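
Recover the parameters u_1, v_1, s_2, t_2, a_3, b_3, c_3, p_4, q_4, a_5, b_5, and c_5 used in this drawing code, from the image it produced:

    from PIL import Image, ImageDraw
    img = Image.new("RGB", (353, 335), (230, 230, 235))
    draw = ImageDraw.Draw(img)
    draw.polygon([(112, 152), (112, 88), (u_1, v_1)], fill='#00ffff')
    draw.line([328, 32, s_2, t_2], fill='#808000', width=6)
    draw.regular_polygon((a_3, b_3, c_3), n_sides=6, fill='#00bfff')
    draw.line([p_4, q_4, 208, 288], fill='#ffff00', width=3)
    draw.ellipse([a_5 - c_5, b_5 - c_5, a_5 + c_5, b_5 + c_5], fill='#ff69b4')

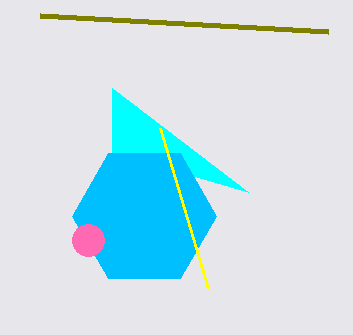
u_1 = 248, v_1 = 192, s_2 = 40, t_2 = 16, a_3 = 144, b_3 = 216, c_3 = 72, p_4 = 160, q_4 = 128, a_5 = 88, b_5 = 240, c_5 = 16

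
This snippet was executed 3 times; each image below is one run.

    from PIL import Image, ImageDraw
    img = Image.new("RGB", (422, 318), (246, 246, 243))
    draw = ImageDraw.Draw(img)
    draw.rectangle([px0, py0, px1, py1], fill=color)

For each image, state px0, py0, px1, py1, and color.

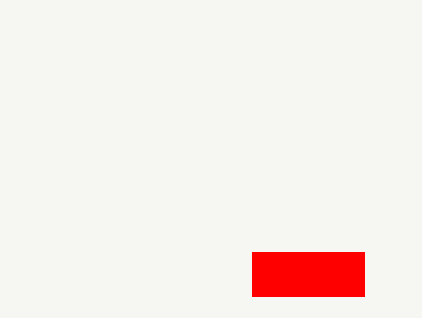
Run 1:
px0 = 252; py0 = 252; px1 = 364; py1 = 296; color = 'red'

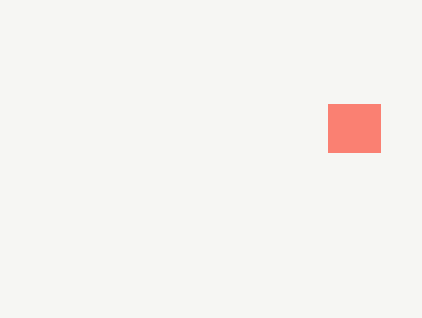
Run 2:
px0 = 328; py0 = 104; px1 = 380; py1 = 152; color = 'salmon'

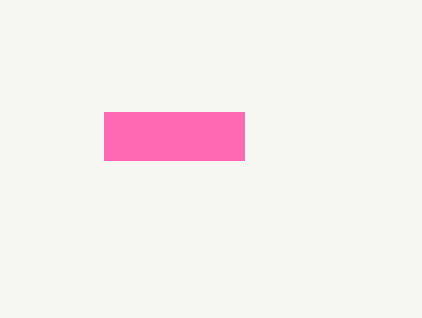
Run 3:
px0 = 104, py0 = 112, px1 = 244, py1 = 160, color = 'hotpink'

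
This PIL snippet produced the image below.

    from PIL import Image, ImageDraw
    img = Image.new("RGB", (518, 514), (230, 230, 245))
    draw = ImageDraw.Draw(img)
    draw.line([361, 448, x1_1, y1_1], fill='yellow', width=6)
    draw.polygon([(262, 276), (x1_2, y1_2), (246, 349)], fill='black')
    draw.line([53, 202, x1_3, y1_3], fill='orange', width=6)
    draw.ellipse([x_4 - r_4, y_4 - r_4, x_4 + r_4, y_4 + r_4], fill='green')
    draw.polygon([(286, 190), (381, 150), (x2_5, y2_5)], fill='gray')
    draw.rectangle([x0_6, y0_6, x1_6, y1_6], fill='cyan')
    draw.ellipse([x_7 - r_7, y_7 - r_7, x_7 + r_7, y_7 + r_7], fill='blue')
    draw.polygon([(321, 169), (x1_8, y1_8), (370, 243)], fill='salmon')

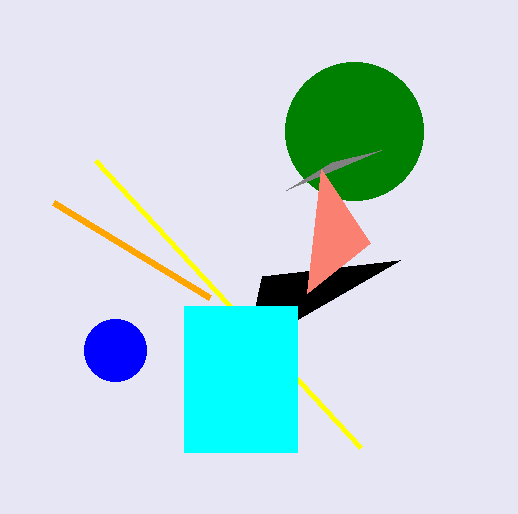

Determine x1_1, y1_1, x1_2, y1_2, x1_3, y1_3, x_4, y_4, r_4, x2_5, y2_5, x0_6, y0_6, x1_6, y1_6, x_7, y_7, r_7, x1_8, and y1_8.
x1_1 = 96
y1_1 = 161
x1_2 = 400
y1_2 = 260
x1_3 = 209
y1_3 = 297
x_4 = 354
y_4 = 131
r_4 = 69
x2_5 = 332
y2_5 = 162
x0_6 = 184
y0_6 = 306
x1_6 = 297
y1_6 = 452
x_7 = 115
y_7 = 350
r_7 = 31
x1_8 = 307
y1_8 = 293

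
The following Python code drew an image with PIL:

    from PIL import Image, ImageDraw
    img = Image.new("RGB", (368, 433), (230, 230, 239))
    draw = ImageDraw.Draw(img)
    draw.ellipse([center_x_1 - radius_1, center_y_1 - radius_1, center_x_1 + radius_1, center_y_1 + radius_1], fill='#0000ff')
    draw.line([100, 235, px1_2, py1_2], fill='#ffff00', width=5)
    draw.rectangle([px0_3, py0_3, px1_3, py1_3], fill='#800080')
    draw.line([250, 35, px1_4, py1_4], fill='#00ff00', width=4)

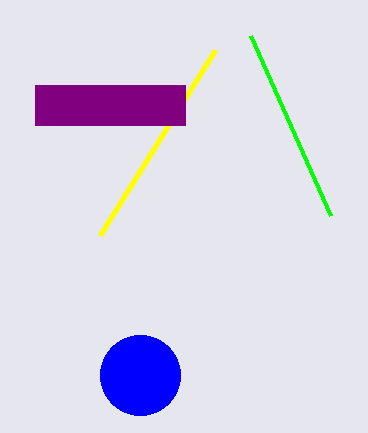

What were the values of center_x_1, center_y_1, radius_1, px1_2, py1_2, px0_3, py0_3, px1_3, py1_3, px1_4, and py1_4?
center_x_1 = 140
center_y_1 = 375
radius_1 = 40
px1_2 = 215
py1_2 = 50
px0_3 = 35
py0_3 = 85
px1_3 = 185
py1_3 = 125
px1_4 = 330
py1_4 = 215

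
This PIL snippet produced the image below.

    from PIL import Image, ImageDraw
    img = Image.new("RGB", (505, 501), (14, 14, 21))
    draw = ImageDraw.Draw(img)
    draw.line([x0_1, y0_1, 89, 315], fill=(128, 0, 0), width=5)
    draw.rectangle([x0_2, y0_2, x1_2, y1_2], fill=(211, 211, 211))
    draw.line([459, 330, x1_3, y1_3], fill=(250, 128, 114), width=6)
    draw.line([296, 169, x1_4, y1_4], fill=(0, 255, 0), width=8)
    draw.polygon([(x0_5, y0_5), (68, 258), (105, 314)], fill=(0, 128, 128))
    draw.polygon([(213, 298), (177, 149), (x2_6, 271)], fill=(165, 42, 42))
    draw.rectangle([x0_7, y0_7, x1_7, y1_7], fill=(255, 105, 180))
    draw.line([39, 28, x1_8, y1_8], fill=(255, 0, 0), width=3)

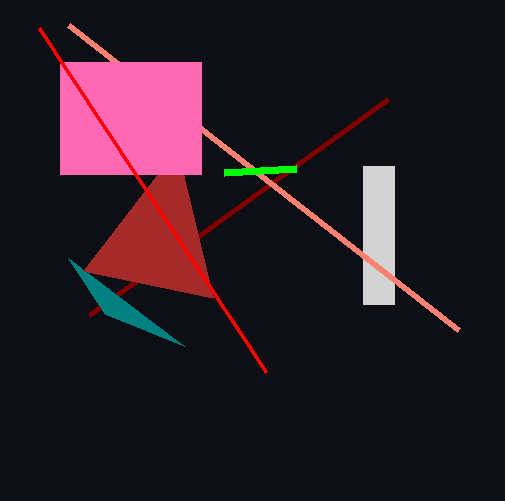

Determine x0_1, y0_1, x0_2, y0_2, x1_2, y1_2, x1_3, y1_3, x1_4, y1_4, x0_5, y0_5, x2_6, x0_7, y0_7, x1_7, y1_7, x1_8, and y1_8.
x0_1 = 388, y0_1 = 99, x0_2 = 363, y0_2 = 166, x1_2 = 394, y1_2 = 304, x1_3 = 69, y1_3 = 25, x1_4 = 224, y1_4 = 173, x0_5 = 184, y0_5 = 346, x2_6 = 83, x0_7 = 60, y0_7 = 62, x1_7 = 201, y1_7 = 174, x1_8 = 266, y1_8 = 372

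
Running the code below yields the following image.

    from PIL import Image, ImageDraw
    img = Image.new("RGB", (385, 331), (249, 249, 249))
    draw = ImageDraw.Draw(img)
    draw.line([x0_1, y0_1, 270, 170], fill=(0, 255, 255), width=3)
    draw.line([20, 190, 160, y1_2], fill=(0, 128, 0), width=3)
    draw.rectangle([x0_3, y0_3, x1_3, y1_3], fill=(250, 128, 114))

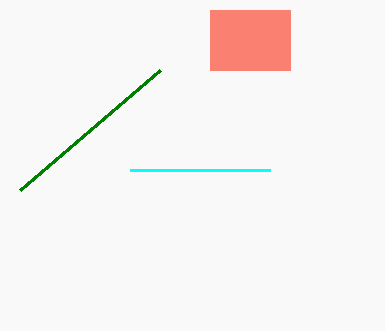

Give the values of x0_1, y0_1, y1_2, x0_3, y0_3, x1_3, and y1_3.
x0_1 = 130, y0_1 = 170, y1_2 = 70, x0_3 = 210, y0_3 = 10, x1_3 = 290, y1_3 = 70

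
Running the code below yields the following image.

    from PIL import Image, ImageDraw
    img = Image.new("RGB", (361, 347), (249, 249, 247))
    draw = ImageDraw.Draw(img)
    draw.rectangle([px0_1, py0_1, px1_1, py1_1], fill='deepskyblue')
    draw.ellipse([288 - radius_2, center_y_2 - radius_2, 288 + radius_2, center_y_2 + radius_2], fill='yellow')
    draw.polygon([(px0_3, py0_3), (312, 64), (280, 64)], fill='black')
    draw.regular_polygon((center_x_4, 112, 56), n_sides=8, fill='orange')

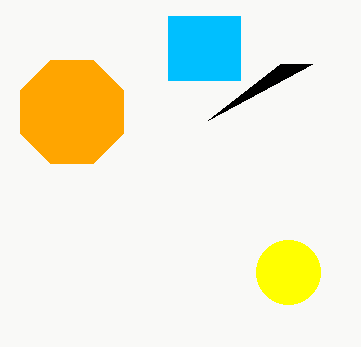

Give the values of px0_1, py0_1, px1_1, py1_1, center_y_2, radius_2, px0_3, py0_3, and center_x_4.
px0_1 = 168
py0_1 = 16
px1_1 = 240
py1_1 = 80
center_y_2 = 272
radius_2 = 32
px0_3 = 208
py0_3 = 120
center_x_4 = 72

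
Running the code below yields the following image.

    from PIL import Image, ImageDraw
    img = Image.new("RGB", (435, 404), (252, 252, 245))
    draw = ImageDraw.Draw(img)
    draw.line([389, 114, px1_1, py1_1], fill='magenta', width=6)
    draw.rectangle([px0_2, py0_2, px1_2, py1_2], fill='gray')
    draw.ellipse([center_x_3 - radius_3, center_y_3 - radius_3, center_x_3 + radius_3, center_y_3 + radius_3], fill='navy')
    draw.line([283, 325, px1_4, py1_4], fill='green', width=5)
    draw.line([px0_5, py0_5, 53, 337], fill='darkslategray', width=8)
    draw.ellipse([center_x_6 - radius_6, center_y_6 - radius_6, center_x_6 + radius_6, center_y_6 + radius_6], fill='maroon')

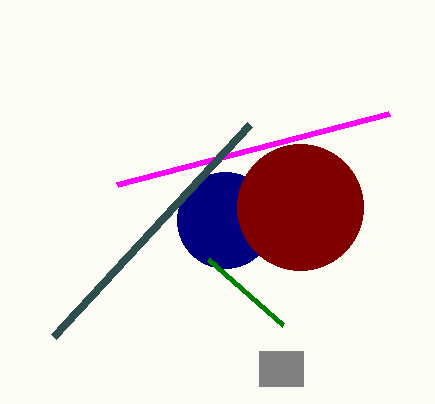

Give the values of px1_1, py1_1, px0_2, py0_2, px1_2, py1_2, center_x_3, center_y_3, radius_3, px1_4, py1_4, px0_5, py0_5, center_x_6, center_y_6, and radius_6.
px1_1 = 117; py1_1 = 185; px0_2 = 259; py0_2 = 351; px1_2 = 303; py1_2 = 386; center_x_3 = 225; center_y_3 = 220; radius_3 = 48; px1_4 = 208; py1_4 = 259; px0_5 = 249; py0_5 = 125; center_x_6 = 300; center_y_6 = 207; radius_6 = 63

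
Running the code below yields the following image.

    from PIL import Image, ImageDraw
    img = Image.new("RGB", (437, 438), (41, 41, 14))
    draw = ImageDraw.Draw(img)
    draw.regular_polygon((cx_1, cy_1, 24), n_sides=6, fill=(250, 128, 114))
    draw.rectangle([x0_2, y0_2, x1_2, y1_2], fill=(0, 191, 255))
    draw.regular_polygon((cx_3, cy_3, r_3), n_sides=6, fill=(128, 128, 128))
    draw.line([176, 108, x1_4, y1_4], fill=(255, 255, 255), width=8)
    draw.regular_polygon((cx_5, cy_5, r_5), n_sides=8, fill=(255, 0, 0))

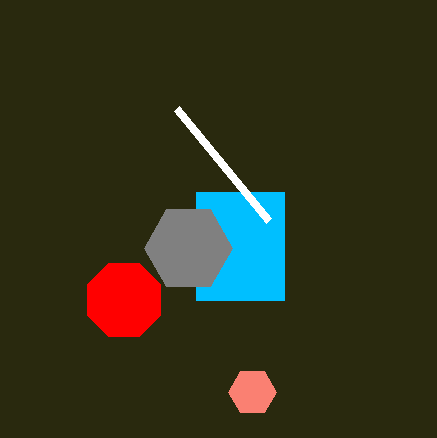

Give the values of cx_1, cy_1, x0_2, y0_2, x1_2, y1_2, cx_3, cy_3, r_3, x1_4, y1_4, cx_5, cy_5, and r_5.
cx_1 = 252; cy_1 = 392; x0_2 = 196; y0_2 = 192; x1_2 = 284; y1_2 = 300; cx_3 = 188; cy_3 = 248; r_3 = 44; x1_4 = 268; y1_4 = 220; cx_5 = 124; cy_5 = 300; r_5 = 40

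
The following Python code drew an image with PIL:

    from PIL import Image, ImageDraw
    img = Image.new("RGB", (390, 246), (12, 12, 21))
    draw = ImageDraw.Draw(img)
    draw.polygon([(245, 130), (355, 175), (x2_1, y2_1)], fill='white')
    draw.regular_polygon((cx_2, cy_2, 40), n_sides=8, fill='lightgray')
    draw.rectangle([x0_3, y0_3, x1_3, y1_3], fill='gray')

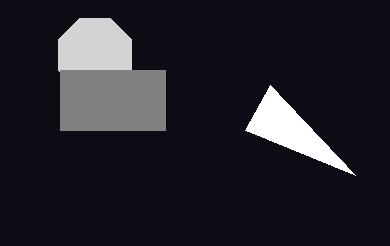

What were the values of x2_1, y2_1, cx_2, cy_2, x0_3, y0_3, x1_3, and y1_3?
x2_1 = 270, y2_1 = 85, cx_2 = 95, cy_2 = 55, x0_3 = 60, y0_3 = 70, x1_3 = 165, y1_3 = 130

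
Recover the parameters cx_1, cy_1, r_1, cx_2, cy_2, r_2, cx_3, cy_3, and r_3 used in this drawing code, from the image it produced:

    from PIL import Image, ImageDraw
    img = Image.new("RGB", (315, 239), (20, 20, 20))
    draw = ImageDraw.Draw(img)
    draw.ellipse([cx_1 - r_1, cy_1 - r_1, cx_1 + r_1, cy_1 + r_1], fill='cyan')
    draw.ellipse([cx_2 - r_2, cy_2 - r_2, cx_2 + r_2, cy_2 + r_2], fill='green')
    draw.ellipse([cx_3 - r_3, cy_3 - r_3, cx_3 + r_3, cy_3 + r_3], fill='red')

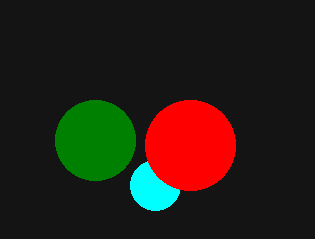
cx_1 = 155
cy_1 = 185
r_1 = 25
cx_2 = 95
cy_2 = 140
r_2 = 40
cx_3 = 190
cy_3 = 145
r_3 = 45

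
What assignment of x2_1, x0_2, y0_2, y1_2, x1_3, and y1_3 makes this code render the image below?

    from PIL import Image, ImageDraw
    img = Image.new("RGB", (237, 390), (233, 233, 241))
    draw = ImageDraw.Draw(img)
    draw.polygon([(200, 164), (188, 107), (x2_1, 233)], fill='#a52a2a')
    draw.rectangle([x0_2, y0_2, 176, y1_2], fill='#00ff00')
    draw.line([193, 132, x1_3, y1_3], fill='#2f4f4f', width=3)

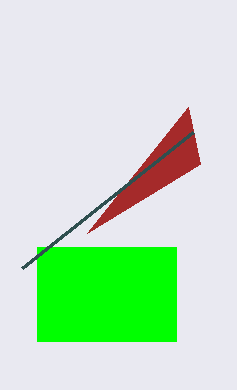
x2_1 = 87, x0_2 = 37, y0_2 = 247, y1_2 = 341, x1_3 = 22, y1_3 = 268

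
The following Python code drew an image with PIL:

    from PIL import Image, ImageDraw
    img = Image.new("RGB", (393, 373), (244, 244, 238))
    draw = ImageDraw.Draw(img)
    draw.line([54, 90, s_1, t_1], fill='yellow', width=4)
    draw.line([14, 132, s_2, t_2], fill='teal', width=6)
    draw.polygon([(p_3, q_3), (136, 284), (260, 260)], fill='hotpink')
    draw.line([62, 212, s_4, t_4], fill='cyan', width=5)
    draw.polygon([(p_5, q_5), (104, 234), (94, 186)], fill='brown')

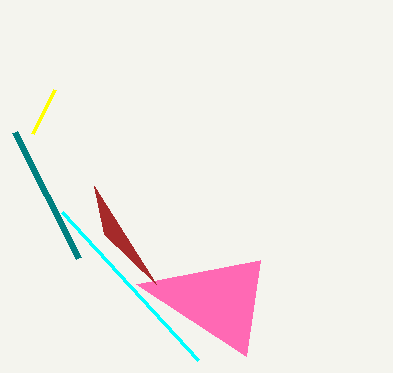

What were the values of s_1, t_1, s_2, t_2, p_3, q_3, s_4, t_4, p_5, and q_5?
s_1 = 32
t_1 = 134
s_2 = 78
t_2 = 258
p_3 = 246
q_3 = 356
s_4 = 198
t_4 = 360
p_5 = 156
q_5 = 284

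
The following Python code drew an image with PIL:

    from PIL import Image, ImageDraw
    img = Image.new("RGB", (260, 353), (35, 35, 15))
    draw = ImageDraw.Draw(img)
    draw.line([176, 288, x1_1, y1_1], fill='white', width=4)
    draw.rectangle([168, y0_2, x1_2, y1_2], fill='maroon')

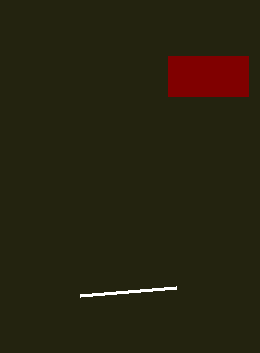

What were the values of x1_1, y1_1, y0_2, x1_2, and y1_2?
x1_1 = 80
y1_1 = 296
y0_2 = 56
x1_2 = 248
y1_2 = 96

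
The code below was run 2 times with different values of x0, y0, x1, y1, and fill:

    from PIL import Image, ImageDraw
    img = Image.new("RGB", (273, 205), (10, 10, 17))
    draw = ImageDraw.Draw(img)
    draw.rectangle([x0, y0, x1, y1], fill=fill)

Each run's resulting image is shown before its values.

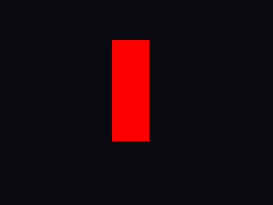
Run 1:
x0 = 112; y0 = 40; x1 = 148; y1 = 140; fill = 'red'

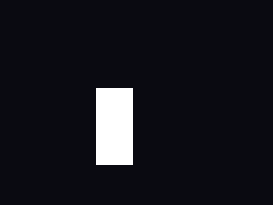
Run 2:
x0 = 96
y0 = 88
x1 = 132
y1 = 164
fill = 'white'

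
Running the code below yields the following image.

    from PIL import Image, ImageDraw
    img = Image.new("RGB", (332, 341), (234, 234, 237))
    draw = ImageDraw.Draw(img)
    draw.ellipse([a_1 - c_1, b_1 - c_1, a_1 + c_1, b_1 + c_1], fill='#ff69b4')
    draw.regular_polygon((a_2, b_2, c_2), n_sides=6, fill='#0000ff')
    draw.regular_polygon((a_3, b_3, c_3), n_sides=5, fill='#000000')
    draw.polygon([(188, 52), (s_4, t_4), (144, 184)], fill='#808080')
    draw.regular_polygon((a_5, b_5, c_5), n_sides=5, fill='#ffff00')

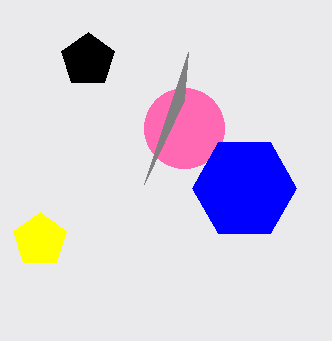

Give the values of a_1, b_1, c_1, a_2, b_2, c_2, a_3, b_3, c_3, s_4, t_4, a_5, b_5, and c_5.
a_1 = 184
b_1 = 128
c_1 = 40
a_2 = 244
b_2 = 188
c_2 = 52
a_3 = 88
b_3 = 60
c_3 = 28
s_4 = 184
t_4 = 100
a_5 = 40
b_5 = 240
c_5 = 28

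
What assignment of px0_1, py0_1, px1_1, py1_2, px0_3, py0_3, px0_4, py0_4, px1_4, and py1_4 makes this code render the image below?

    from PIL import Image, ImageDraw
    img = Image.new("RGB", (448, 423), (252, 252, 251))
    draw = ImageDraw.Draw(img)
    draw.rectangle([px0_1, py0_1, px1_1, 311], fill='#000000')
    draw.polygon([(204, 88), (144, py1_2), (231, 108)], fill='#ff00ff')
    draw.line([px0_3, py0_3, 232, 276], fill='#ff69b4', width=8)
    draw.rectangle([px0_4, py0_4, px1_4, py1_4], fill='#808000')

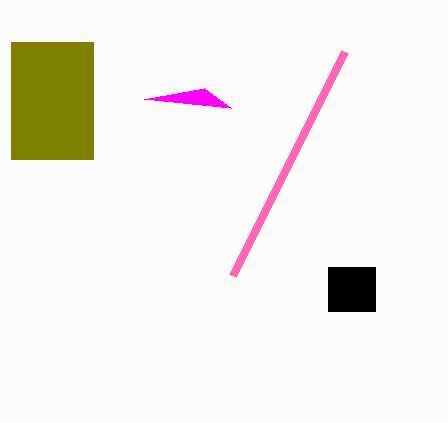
px0_1 = 328; py0_1 = 267; px1_1 = 375; py1_2 = 99; px0_3 = 344; py0_3 = 52; px0_4 = 11; py0_4 = 42; px1_4 = 93; py1_4 = 159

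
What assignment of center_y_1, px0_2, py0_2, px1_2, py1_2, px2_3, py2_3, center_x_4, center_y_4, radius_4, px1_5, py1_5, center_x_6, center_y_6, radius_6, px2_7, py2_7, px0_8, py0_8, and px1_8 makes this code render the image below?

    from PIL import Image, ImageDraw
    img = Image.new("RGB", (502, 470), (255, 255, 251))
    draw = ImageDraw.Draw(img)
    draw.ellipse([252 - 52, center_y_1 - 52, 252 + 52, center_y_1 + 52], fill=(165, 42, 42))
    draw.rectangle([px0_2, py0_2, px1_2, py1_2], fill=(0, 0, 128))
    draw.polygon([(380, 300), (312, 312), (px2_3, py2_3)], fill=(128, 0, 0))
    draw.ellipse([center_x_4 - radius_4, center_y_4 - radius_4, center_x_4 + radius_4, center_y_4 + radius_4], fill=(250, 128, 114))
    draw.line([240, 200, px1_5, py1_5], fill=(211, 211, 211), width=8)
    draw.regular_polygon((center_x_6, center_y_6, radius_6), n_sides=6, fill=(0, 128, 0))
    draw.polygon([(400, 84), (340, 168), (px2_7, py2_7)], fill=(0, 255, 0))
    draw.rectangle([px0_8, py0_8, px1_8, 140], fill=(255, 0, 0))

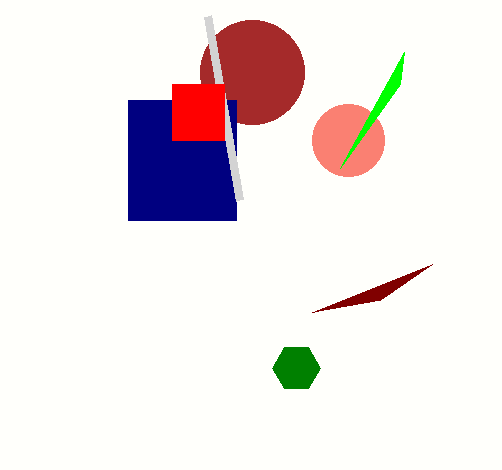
center_y_1 = 72, px0_2 = 128, py0_2 = 100, px1_2 = 236, py1_2 = 220, px2_3 = 432, py2_3 = 264, center_x_4 = 348, center_y_4 = 140, radius_4 = 36, px1_5 = 208, py1_5 = 16, center_x_6 = 296, center_y_6 = 368, radius_6 = 24, px2_7 = 404, py2_7 = 52, px0_8 = 172, py0_8 = 84, px1_8 = 224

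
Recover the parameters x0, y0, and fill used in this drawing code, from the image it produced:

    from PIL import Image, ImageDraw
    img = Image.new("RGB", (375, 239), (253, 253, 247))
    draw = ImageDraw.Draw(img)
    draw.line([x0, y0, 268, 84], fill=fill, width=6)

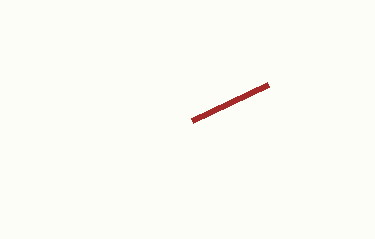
x0 = 192
y0 = 120
fill = 'brown'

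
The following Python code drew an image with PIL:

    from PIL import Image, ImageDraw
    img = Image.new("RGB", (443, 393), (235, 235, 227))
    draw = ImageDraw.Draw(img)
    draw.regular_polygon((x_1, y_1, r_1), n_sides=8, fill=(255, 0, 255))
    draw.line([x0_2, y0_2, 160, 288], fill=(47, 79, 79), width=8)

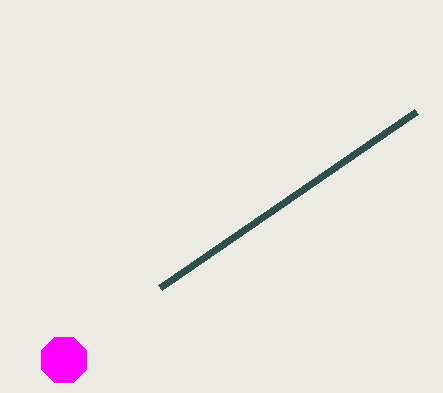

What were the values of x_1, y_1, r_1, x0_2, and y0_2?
x_1 = 64
y_1 = 360
r_1 = 24
x0_2 = 416
y0_2 = 112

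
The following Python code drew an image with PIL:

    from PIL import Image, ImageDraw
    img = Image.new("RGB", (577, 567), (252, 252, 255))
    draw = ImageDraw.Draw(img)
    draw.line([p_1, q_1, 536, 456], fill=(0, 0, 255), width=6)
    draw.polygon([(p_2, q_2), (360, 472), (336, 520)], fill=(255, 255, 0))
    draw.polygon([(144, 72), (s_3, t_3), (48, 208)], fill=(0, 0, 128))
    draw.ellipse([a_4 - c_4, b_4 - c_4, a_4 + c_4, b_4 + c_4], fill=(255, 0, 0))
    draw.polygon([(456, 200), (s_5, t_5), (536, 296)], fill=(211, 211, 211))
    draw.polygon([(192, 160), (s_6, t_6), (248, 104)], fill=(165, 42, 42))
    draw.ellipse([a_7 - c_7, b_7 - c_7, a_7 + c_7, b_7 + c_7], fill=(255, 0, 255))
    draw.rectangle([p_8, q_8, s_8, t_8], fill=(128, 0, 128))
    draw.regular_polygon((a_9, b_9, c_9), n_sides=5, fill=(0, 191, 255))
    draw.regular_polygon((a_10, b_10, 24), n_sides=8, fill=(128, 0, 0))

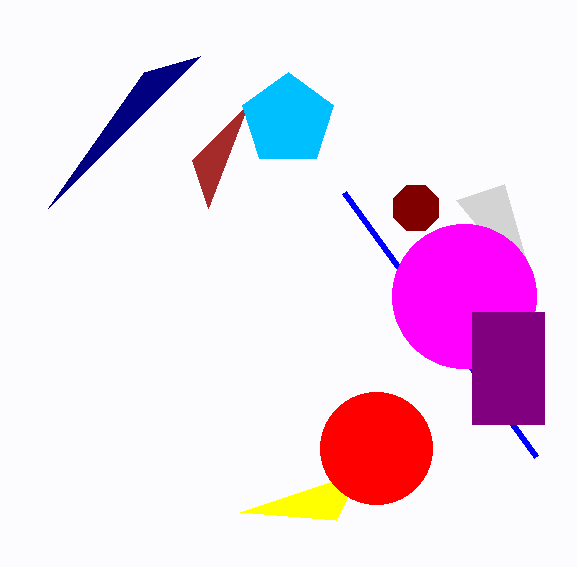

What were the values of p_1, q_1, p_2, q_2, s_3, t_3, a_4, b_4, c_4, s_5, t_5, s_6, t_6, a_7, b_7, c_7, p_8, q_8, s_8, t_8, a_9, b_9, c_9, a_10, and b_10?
p_1 = 344, q_1 = 192, p_2 = 240, q_2 = 512, s_3 = 200, t_3 = 56, a_4 = 376, b_4 = 448, c_4 = 56, s_5 = 504, t_5 = 184, s_6 = 208, t_6 = 208, a_7 = 464, b_7 = 296, c_7 = 72, p_8 = 472, q_8 = 312, s_8 = 544, t_8 = 424, a_9 = 288, b_9 = 120, c_9 = 48, a_10 = 416, b_10 = 208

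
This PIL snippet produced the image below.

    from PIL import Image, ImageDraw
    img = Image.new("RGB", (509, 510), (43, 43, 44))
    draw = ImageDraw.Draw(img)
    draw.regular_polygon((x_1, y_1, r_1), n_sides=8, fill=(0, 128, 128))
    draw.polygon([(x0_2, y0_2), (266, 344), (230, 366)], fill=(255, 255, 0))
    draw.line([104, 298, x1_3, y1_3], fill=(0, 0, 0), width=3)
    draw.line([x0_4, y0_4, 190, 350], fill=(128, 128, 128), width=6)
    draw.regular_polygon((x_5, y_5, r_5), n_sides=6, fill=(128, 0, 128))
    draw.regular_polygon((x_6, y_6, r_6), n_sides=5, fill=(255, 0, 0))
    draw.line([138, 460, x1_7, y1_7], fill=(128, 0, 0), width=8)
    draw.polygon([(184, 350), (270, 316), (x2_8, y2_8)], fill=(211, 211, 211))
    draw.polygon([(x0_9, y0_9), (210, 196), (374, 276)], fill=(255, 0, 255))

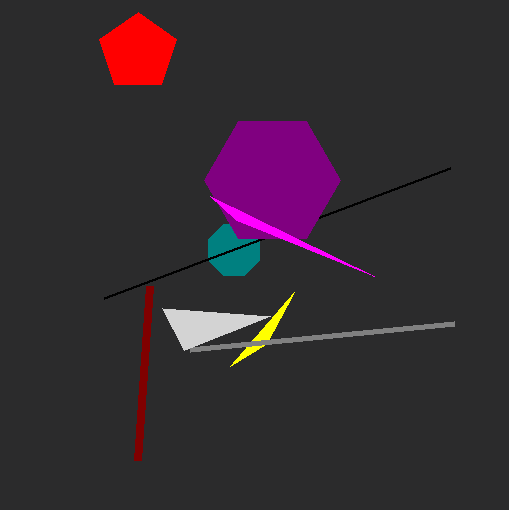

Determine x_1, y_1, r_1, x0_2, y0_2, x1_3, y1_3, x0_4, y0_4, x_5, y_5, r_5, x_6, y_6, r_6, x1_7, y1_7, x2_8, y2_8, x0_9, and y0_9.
x_1 = 234; y_1 = 250; r_1 = 28; x0_2 = 294; y0_2 = 292; x1_3 = 450; y1_3 = 168; x0_4 = 454; y0_4 = 324; x_5 = 272; y_5 = 180; r_5 = 68; x_6 = 138; y_6 = 52; r_6 = 40; x1_7 = 150; y1_7 = 286; x2_8 = 162; y2_8 = 308; x0_9 = 236; y0_9 = 220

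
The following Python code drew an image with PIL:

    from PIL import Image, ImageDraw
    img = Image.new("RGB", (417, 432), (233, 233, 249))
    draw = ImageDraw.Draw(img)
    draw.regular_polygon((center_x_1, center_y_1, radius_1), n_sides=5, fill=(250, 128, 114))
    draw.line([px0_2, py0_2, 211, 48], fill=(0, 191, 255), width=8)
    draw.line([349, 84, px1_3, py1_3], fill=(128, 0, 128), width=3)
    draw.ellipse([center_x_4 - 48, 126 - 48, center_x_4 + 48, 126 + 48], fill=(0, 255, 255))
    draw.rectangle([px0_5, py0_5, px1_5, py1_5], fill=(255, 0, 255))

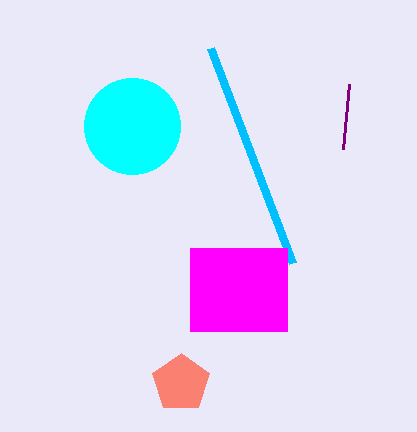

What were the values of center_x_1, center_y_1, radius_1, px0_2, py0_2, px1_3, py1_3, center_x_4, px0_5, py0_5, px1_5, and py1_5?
center_x_1 = 181
center_y_1 = 383
radius_1 = 30
px0_2 = 293
py0_2 = 263
px1_3 = 343
py1_3 = 149
center_x_4 = 132
px0_5 = 190
py0_5 = 248
px1_5 = 287
py1_5 = 331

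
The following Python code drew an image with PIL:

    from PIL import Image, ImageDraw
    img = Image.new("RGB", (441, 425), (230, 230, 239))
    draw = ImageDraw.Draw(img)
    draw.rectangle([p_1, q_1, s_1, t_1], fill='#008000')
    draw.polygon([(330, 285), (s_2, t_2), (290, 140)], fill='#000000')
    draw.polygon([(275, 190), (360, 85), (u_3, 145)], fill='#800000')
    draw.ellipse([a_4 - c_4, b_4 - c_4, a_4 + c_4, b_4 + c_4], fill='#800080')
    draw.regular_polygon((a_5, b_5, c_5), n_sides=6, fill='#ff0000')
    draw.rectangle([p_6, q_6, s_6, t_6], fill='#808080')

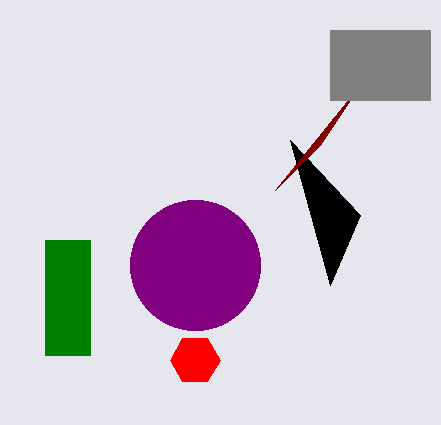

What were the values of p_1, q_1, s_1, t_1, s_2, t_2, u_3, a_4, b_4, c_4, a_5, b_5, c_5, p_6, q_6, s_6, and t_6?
p_1 = 45, q_1 = 240, s_1 = 90, t_1 = 355, s_2 = 360, t_2 = 215, u_3 = 320, a_4 = 195, b_4 = 265, c_4 = 65, a_5 = 195, b_5 = 360, c_5 = 25, p_6 = 330, q_6 = 30, s_6 = 430, t_6 = 100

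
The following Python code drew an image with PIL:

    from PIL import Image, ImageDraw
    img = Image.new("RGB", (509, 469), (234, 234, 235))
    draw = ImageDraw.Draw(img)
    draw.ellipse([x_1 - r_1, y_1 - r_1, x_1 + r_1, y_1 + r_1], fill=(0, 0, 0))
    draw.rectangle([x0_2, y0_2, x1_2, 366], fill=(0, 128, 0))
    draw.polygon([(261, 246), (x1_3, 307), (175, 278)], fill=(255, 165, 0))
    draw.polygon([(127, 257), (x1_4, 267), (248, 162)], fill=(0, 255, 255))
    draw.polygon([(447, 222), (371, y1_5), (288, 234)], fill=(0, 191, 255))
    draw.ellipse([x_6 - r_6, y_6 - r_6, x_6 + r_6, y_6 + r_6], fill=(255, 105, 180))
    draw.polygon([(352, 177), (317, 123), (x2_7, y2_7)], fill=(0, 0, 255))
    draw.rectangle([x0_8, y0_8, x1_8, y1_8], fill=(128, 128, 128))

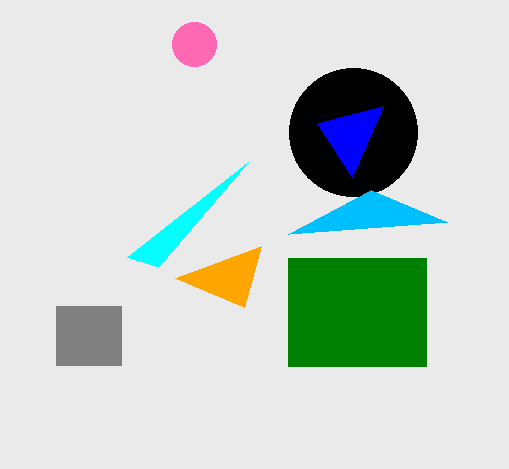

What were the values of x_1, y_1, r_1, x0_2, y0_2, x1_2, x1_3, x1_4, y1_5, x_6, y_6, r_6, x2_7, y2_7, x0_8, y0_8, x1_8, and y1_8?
x_1 = 353; y_1 = 132; r_1 = 64; x0_2 = 288; y0_2 = 258; x1_2 = 426; x1_3 = 244; x1_4 = 158; y1_5 = 190; x_6 = 194; y_6 = 44; r_6 = 22; x2_7 = 383; y2_7 = 106; x0_8 = 56; y0_8 = 306; x1_8 = 121; y1_8 = 365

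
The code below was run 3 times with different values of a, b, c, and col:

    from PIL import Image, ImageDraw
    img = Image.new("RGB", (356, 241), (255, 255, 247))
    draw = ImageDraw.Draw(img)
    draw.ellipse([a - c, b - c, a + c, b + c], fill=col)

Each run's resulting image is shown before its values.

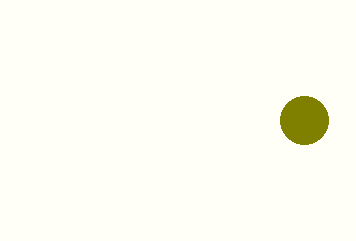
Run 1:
a = 304
b = 120
c = 24
col = 'olive'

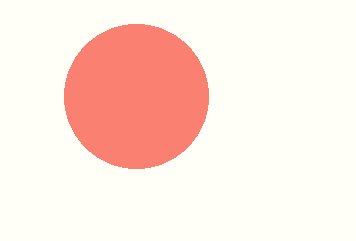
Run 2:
a = 136; b = 96; c = 72; col = 'salmon'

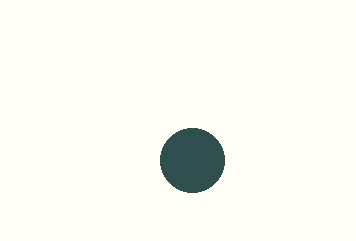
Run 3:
a = 192; b = 160; c = 32; col = 'darkslategray'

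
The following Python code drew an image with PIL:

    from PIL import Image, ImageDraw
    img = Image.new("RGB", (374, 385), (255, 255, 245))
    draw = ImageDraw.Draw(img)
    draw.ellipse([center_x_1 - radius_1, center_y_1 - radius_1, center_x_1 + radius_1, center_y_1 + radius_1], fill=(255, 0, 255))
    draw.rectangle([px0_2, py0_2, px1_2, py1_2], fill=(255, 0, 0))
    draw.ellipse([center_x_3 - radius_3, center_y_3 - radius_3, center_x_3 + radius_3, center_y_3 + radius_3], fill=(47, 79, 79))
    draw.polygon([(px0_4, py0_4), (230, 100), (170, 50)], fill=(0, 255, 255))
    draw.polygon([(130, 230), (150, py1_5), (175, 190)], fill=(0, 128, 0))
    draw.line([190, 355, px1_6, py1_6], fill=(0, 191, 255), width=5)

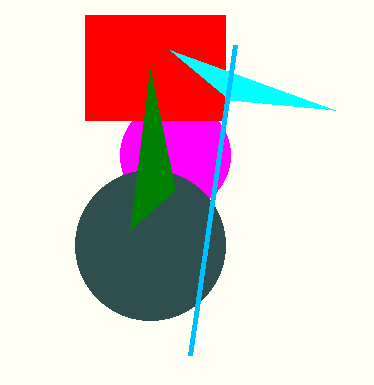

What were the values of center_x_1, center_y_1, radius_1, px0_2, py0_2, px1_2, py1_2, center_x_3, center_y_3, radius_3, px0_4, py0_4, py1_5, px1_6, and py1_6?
center_x_1 = 175, center_y_1 = 155, radius_1 = 55, px0_2 = 85, py0_2 = 15, px1_2 = 225, py1_2 = 120, center_x_3 = 150, center_y_3 = 245, radius_3 = 75, px0_4 = 335, py0_4 = 110, py1_5 = 70, px1_6 = 235, py1_6 = 45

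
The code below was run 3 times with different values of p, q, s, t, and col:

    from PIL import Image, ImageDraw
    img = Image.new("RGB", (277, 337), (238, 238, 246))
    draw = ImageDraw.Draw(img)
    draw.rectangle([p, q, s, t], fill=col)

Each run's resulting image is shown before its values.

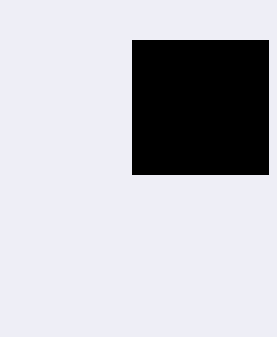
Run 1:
p = 132
q = 40
s = 268
t = 174
col = 'black'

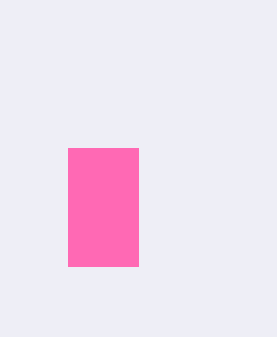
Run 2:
p = 68, q = 148, s = 138, t = 266, col = 'hotpink'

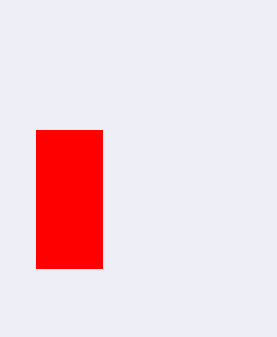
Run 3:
p = 36, q = 130, s = 102, t = 268, col = 'red'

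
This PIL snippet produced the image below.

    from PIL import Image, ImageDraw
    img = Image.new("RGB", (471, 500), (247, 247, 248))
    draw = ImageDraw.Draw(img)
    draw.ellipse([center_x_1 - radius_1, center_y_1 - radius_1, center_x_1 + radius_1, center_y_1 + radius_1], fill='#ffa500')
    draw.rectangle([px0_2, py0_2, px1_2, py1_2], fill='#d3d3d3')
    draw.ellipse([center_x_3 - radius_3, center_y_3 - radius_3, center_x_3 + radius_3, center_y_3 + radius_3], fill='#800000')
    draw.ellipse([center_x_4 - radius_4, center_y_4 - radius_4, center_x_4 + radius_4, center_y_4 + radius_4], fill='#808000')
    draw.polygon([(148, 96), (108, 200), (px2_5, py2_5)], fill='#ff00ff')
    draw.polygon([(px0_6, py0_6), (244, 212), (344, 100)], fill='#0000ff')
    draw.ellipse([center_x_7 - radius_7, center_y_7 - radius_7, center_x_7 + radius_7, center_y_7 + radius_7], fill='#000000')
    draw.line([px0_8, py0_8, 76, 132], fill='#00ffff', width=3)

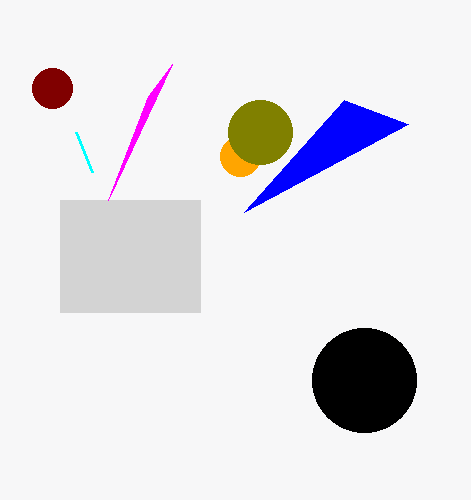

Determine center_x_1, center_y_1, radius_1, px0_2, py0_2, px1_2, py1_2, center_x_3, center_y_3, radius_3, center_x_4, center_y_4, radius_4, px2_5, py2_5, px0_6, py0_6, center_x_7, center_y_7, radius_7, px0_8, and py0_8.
center_x_1 = 240
center_y_1 = 156
radius_1 = 20
px0_2 = 60
py0_2 = 200
px1_2 = 200
py1_2 = 312
center_x_3 = 52
center_y_3 = 88
radius_3 = 20
center_x_4 = 260
center_y_4 = 132
radius_4 = 32
px2_5 = 172
py2_5 = 64
px0_6 = 408
py0_6 = 124
center_x_7 = 364
center_y_7 = 380
radius_7 = 52
px0_8 = 92
py0_8 = 172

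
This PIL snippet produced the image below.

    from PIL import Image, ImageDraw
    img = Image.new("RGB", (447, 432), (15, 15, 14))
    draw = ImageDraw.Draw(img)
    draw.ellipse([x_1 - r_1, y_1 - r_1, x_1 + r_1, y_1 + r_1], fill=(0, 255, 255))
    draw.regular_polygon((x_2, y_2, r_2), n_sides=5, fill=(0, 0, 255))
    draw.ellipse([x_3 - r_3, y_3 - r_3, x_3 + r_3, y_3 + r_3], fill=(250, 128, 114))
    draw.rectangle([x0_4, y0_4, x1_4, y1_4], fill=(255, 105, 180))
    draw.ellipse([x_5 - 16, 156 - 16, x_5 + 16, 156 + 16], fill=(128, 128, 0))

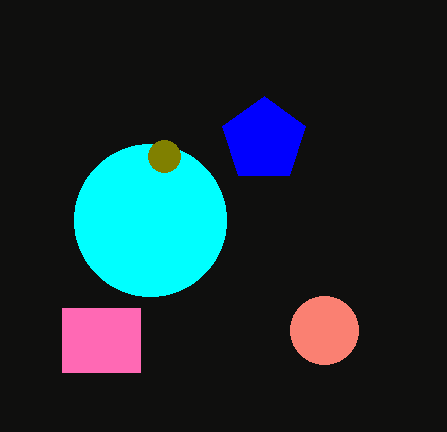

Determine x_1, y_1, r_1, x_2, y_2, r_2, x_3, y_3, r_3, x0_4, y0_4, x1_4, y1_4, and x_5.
x_1 = 150
y_1 = 220
r_1 = 76
x_2 = 264
y_2 = 140
r_2 = 44
x_3 = 324
y_3 = 330
r_3 = 34
x0_4 = 62
y0_4 = 308
x1_4 = 140
y1_4 = 372
x_5 = 164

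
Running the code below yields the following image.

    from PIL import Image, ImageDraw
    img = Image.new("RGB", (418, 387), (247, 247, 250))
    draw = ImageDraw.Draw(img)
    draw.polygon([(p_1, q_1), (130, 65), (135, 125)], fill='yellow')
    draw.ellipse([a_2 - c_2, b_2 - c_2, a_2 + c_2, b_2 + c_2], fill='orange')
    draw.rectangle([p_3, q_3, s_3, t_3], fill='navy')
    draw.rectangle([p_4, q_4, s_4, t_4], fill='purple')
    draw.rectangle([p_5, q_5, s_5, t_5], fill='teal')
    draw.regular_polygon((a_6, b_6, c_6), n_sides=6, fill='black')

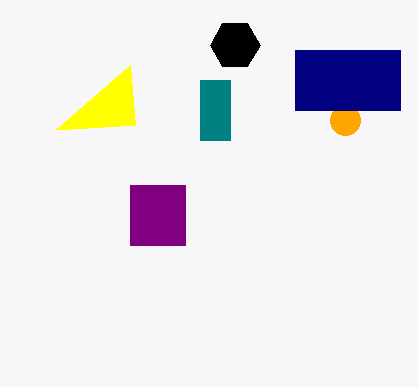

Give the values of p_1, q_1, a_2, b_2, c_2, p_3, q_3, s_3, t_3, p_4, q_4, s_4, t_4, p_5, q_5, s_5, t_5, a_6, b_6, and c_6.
p_1 = 55; q_1 = 130; a_2 = 345; b_2 = 120; c_2 = 15; p_3 = 295; q_3 = 50; s_3 = 400; t_3 = 110; p_4 = 130; q_4 = 185; s_4 = 185; t_4 = 245; p_5 = 200; q_5 = 80; s_5 = 230; t_5 = 140; a_6 = 235; b_6 = 45; c_6 = 25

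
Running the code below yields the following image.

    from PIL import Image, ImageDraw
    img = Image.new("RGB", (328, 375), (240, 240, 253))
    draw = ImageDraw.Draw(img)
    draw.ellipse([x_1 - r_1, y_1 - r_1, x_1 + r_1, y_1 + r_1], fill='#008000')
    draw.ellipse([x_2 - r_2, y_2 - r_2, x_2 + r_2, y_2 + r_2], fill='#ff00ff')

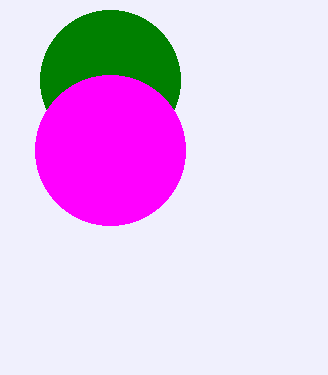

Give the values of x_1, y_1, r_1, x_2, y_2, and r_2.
x_1 = 110; y_1 = 80; r_1 = 70; x_2 = 110; y_2 = 150; r_2 = 75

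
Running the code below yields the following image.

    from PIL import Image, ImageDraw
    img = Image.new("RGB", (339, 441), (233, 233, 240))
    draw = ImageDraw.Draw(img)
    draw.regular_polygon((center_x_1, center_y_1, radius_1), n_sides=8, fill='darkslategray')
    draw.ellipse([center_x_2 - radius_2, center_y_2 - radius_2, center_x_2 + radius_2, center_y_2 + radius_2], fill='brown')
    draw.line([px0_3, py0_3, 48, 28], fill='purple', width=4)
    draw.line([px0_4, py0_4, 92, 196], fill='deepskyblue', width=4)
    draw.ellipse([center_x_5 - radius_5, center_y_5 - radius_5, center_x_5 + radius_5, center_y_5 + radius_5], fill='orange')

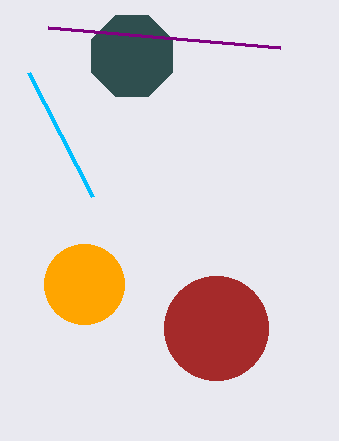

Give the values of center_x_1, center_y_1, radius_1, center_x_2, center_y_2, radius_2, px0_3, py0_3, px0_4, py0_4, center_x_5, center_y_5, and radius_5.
center_x_1 = 132; center_y_1 = 56; radius_1 = 44; center_x_2 = 216; center_y_2 = 328; radius_2 = 52; px0_3 = 280; py0_3 = 48; px0_4 = 28; py0_4 = 72; center_x_5 = 84; center_y_5 = 284; radius_5 = 40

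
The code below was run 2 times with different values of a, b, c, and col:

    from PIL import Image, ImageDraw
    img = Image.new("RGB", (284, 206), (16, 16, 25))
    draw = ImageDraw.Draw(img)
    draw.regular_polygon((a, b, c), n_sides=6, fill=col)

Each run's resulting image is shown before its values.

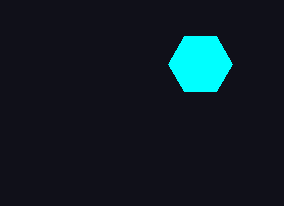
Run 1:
a = 200, b = 64, c = 32, col = 'cyan'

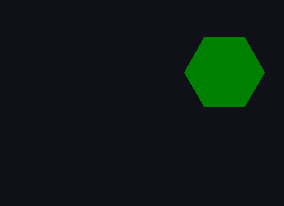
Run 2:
a = 224
b = 72
c = 40
col = 'green'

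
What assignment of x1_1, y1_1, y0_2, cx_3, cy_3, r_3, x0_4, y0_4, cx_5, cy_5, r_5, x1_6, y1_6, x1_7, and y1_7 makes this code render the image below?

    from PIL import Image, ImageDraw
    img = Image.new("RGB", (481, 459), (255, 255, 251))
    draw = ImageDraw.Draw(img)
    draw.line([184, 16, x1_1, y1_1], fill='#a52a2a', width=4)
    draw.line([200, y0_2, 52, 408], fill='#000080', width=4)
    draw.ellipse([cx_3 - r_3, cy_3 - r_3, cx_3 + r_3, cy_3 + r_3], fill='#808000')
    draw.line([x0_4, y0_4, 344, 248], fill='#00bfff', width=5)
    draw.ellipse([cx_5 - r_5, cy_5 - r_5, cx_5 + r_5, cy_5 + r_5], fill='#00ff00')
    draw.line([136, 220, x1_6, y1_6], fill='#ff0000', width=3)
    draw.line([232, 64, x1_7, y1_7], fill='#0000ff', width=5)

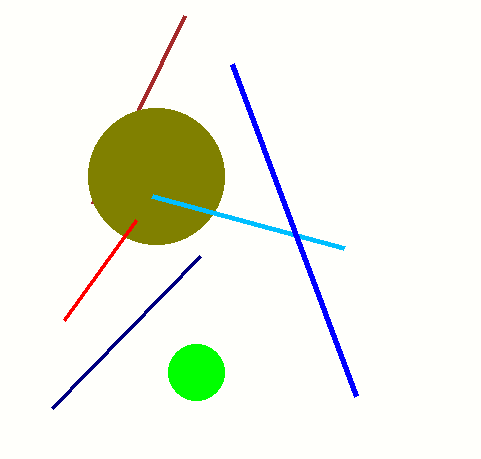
x1_1 = 92
y1_1 = 204
y0_2 = 256
cx_3 = 156
cy_3 = 176
r_3 = 68
x0_4 = 152
y0_4 = 196
cx_5 = 196
cy_5 = 372
r_5 = 28
x1_6 = 64
y1_6 = 320
x1_7 = 356
y1_7 = 396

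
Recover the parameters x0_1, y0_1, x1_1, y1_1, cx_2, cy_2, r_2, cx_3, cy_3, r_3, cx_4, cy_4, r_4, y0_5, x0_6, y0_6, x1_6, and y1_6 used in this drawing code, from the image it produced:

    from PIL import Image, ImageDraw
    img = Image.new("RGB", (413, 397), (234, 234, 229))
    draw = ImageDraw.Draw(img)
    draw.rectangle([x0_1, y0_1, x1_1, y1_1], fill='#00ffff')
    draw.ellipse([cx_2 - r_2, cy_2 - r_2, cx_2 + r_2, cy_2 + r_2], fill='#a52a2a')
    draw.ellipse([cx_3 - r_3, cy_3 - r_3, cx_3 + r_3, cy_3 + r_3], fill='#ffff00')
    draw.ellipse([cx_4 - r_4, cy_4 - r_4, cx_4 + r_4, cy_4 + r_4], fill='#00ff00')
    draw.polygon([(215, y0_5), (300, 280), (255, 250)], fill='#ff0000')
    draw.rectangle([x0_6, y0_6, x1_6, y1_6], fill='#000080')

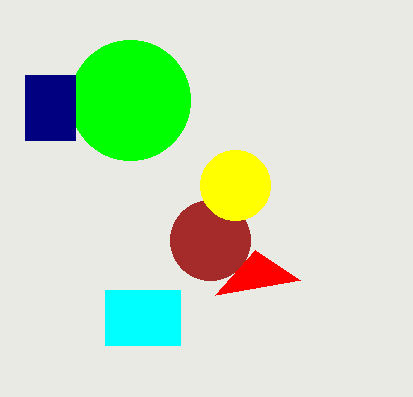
x0_1 = 105; y0_1 = 290; x1_1 = 180; y1_1 = 345; cx_2 = 210; cy_2 = 240; r_2 = 40; cx_3 = 235; cy_3 = 185; r_3 = 35; cx_4 = 130; cy_4 = 100; r_4 = 60; y0_5 = 295; x0_6 = 25; y0_6 = 75; x1_6 = 75; y1_6 = 140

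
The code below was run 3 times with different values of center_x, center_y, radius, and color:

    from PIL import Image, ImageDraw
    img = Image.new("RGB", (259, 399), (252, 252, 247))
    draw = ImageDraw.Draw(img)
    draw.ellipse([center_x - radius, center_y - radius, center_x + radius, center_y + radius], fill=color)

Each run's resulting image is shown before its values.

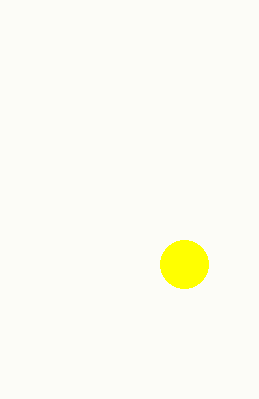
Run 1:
center_x = 184
center_y = 264
radius = 24
color = 'yellow'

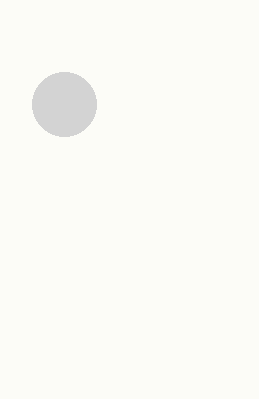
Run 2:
center_x = 64; center_y = 104; radius = 32; color = 'lightgray'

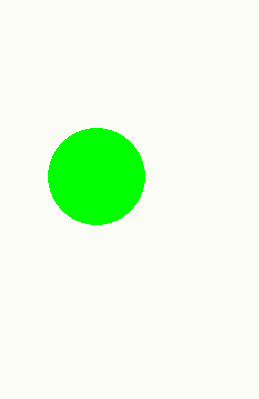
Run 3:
center_x = 96
center_y = 176
radius = 48
color = 'lime'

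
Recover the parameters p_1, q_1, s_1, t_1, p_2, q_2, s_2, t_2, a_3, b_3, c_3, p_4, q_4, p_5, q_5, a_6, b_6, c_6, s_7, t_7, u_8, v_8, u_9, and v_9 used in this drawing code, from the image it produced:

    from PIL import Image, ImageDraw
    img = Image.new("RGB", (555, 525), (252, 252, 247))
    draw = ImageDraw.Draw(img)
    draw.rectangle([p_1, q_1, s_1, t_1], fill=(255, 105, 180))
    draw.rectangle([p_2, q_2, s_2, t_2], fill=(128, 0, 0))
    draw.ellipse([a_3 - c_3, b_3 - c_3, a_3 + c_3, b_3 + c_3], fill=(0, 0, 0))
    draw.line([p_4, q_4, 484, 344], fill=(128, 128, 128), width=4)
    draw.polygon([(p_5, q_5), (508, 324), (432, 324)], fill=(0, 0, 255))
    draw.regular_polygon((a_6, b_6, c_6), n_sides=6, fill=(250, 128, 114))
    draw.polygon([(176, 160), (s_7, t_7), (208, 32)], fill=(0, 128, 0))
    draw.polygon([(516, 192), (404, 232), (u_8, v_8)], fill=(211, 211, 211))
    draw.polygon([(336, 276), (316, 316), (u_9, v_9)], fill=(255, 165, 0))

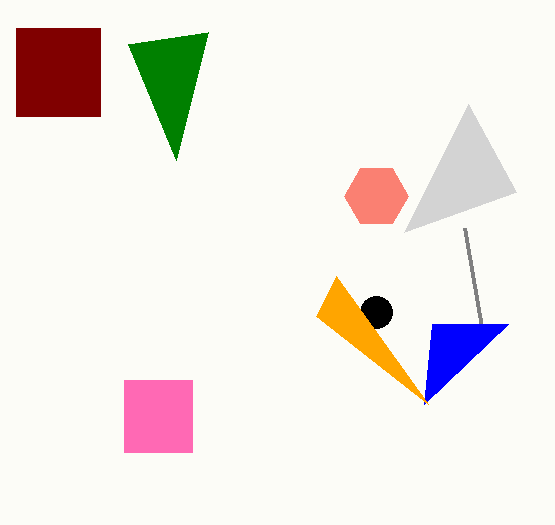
p_1 = 124
q_1 = 380
s_1 = 192
t_1 = 452
p_2 = 16
q_2 = 28
s_2 = 100
t_2 = 116
a_3 = 376
b_3 = 312
c_3 = 16
p_4 = 464
q_4 = 228
p_5 = 424
q_5 = 404
a_6 = 376
b_6 = 196
c_6 = 32
s_7 = 128
t_7 = 44
u_8 = 468
v_8 = 104
u_9 = 428
v_9 = 404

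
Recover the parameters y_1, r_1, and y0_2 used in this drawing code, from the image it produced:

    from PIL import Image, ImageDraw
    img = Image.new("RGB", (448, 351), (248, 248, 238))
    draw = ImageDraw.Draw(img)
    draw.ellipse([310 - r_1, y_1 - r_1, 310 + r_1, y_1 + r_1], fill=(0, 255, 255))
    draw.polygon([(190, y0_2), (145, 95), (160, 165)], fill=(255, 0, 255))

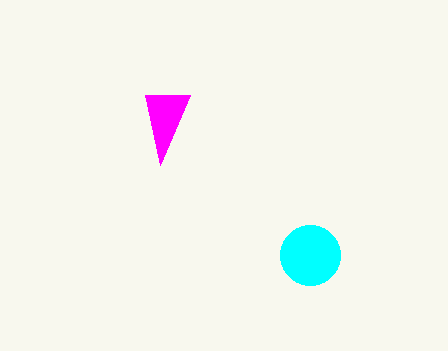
y_1 = 255, r_1 = 30, y0_2 = 95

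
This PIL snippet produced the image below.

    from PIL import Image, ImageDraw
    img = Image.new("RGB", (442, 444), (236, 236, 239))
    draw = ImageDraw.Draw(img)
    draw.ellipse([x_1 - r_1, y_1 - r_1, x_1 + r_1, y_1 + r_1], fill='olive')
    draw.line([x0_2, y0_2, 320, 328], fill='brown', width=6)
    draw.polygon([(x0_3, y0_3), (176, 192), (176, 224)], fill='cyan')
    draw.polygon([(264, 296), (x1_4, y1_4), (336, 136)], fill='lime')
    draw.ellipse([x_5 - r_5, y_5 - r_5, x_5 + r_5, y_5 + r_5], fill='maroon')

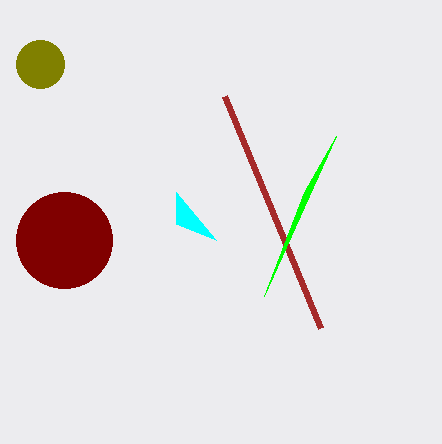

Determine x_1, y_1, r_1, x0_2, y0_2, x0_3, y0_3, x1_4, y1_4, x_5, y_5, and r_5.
x_1 = 40, y_1 = 64, r_1 = 24, x0_2 = 224, y0_2 = 96, x0_3 = 216, y0_3 = 240, x1_4 = 304, y1_4 = 192, x_5 = 64, y_5 = 240, r_5 = 48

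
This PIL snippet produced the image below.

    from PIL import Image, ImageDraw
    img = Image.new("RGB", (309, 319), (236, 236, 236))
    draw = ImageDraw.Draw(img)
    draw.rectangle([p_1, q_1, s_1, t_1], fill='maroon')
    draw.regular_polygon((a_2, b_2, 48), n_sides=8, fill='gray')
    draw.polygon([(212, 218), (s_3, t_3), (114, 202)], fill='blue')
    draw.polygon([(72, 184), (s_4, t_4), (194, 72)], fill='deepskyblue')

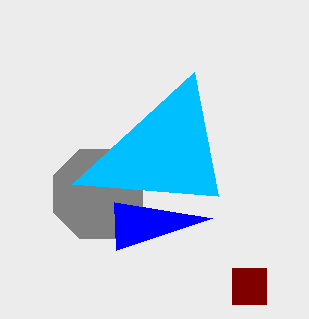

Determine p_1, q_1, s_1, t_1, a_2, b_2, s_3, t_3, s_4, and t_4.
p_1 = 232; q_1 = 268; s_1 = 266; t_1 = 304; a_2 = 98; b_2 = 194; s_3 = 116; t_3 = 250; s_4 = 218; t_4 = 196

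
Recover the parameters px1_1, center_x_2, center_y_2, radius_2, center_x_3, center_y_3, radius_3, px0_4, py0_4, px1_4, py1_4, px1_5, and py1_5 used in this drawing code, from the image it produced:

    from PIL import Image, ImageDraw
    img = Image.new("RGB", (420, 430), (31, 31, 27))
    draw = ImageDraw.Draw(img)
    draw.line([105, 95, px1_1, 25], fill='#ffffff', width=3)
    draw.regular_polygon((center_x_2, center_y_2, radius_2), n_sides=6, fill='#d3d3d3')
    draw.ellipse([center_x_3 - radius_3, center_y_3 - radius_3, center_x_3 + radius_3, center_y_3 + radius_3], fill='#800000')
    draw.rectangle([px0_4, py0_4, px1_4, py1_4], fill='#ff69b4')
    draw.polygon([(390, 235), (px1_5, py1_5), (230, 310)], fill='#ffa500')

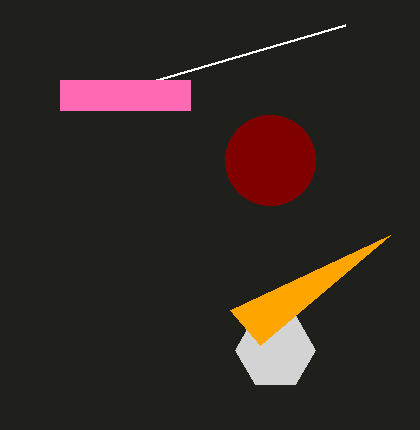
px1_1 = 345, center_x_2 = 275, center_y_2 = 350, radius_2 = 40, center_x_3 = 270, center_y_3 = 160, radius_3 = 45, px0_4 = 60, py0_4 = 80, px1_4 = 190, py1_4 = 110, px1_5 = 260, py1_5 = 345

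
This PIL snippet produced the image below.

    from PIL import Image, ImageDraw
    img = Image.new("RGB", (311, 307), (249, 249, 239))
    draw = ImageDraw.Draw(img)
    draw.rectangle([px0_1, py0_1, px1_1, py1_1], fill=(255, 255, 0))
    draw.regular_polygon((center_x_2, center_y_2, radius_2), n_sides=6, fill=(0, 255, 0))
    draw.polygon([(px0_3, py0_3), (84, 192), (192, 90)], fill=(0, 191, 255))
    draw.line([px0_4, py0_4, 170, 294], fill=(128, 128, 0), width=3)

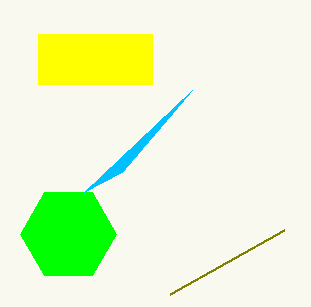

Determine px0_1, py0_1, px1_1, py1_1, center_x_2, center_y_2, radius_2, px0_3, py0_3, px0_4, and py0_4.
px0_1 = 38; py0_1 = 34; px1_1 = 152; py1_1 = 84; center_x_2 = 68; center_y_2 = 234; radius_2 = 48; px0_3 = 122; py0_3 = 172; px0_4 = 284; py0_4 = 230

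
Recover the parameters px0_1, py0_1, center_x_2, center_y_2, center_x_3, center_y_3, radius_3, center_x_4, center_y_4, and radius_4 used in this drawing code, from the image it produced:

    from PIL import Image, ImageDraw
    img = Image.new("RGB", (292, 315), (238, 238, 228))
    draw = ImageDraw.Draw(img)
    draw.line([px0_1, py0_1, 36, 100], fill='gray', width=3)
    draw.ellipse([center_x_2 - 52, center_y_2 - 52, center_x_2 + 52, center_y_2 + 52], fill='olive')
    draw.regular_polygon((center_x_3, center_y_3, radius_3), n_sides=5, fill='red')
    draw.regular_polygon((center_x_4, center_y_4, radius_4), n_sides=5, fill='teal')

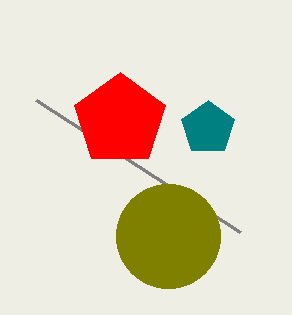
px0_1 = 240; py0_1 = 232; center_x_2 = 168; center_y_2 = 236; center_x_3 = 120; center_y_3 = 120; radius_3 = 48; center_x_4 = 208; center_y_4 = 128; radius_4 = 28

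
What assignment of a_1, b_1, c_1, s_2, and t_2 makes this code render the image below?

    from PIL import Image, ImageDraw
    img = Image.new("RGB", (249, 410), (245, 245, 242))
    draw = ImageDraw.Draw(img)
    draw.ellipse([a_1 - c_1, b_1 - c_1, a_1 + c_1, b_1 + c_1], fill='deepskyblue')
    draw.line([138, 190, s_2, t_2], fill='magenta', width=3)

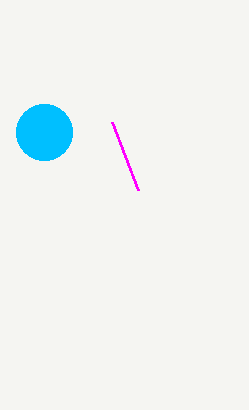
a_1 = 44; b_1 = 132; c_1 = 28; s_2 = 112; t_2 = 122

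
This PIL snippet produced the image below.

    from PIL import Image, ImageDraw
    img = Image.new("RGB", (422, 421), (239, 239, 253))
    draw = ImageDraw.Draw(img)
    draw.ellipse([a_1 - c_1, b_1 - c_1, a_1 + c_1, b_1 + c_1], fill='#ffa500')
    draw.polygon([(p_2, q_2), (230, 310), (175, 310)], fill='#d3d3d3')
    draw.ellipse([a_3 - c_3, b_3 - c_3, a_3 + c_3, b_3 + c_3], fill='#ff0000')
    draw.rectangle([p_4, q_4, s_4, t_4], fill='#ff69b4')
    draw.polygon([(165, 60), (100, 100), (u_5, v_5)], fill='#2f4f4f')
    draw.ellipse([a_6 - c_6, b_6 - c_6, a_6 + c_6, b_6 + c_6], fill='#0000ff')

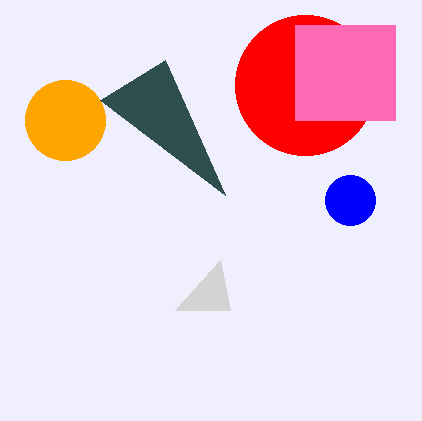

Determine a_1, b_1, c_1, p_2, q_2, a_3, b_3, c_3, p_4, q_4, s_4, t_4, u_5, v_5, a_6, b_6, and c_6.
a_1 = 65, b_1 = 120, c_1 = 40, p_2 = 220, q_2 = 260, a_3 = 305, b_3 = 85, c_3 = 70, p_4 = 295, q_4 = 25, s_4 = 395, t_4 = 120, u_5 = 225, v_5 = 195, a_6 = 350, b_6 = 200, c_6 = 25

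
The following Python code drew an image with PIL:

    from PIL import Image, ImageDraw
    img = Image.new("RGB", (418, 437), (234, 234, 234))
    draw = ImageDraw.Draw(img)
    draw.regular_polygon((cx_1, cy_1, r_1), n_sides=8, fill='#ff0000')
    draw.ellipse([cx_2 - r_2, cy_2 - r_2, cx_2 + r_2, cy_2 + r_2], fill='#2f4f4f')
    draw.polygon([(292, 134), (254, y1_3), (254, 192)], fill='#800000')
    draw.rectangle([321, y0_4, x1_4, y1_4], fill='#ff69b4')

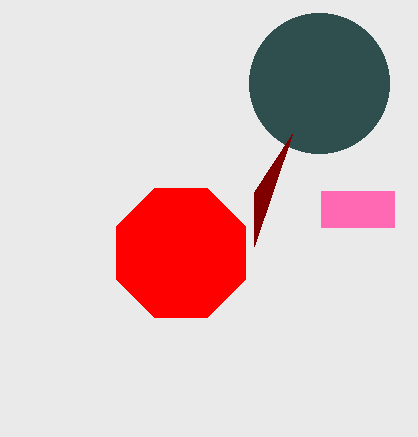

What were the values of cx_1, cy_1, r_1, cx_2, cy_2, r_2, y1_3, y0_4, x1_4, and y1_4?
cx_1 = 181, cy_1 = 253, r_1 = 70, cx_2 = 319, cy_2 = 83, r_2 = 70, y1_3 = 246, y0_4 = 191, x1_4 = 394, y1_4 = 227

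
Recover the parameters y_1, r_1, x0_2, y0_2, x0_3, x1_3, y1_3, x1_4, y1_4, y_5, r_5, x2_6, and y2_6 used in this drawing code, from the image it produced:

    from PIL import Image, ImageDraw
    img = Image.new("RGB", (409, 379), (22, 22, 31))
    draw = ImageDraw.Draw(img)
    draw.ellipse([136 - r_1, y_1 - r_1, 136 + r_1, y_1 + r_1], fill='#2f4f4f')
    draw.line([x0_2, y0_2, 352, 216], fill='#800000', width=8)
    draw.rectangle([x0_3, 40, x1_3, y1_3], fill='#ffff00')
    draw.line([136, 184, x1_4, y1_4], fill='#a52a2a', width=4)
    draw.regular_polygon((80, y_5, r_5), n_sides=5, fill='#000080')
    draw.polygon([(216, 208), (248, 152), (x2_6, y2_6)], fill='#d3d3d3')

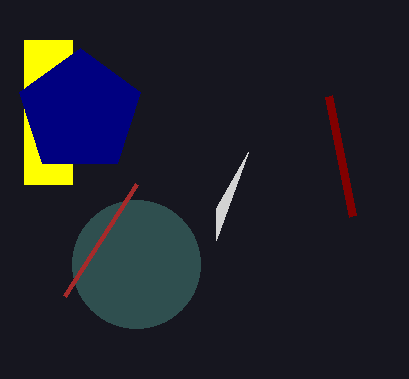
y_1 = 264; r_1 = 64; x0_2 = 328; y0_2 = 96; x0_3 = 24; x1_3 = 72; y1_3 = 184; x1_4 = 64; y1_4 = 296; y_5 = 112; r_5 = 64; x2_6 = 216; y2_6 = 240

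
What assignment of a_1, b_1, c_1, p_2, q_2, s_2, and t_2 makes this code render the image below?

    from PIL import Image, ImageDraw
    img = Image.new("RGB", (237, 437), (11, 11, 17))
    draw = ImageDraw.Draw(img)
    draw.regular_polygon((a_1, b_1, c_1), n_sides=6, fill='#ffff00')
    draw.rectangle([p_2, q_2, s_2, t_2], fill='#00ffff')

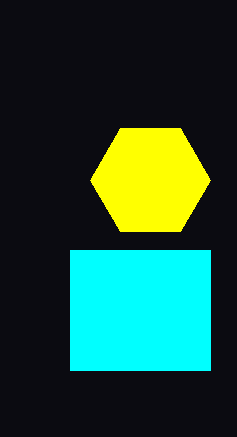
a_1 = 150
b_1 = 180
c_1 = 60
p_2 = 70
q_2 = 250
s_2 = 210
t_2 = 370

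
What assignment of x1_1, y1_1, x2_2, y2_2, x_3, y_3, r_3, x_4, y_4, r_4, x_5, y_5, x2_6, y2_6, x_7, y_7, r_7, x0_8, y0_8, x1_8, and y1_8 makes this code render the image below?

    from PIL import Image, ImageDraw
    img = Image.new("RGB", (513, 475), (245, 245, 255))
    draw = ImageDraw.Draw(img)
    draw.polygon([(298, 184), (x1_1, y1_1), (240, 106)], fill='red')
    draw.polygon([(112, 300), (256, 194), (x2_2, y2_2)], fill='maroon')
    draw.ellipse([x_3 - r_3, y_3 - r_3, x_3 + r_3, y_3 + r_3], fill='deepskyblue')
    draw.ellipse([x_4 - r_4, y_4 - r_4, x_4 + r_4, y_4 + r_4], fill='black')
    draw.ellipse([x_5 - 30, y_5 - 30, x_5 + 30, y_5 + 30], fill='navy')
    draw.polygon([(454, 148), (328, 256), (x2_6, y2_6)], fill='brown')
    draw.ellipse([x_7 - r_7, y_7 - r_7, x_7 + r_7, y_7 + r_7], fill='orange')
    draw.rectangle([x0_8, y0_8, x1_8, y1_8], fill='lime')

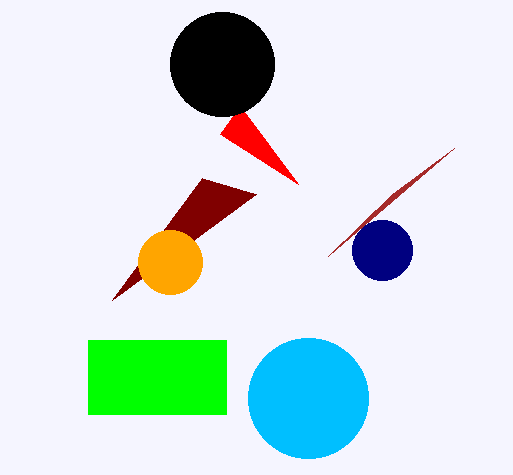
x1_1 = 220
y1_1 = 134
x2_2 = 202
y2_2 = 178
x_3 = 308
y_3 = 398
r_3 = 60
x_4 = 222
y_4 = 64
r_4 = 52
x_5 = 382
y_5 = 250
x2_6 = 392
y2_6 = 194
x_7 = 170
y_7 = 262
r_7 = 32
x0_8 = 88
y0_8 = 340
x1_8 = 226
y1_8 = 414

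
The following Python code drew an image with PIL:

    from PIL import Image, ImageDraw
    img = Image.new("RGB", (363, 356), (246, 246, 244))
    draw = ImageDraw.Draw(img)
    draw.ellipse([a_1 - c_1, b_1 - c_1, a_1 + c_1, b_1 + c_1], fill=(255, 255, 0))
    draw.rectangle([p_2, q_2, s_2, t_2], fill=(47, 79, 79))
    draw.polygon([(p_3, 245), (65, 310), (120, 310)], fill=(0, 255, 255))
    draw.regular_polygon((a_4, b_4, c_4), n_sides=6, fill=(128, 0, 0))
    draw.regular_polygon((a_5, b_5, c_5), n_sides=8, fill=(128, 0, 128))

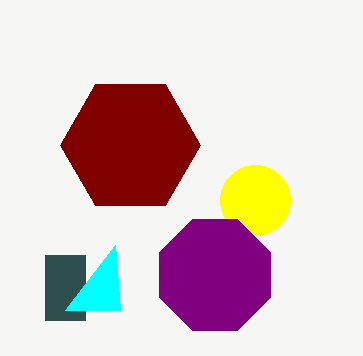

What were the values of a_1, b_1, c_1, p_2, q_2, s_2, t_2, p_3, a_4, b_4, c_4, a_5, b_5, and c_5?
a_1 = 255; b_1 = 200; c_1 = 35; p_2 = 45; q_2 = 255; s_2 = 85; t_2 = 320; p_3 = 115; a_4 = 130; b_4 = 145; c_4 = 70; a_5 = 215; b_5 = 275; c_5 = 60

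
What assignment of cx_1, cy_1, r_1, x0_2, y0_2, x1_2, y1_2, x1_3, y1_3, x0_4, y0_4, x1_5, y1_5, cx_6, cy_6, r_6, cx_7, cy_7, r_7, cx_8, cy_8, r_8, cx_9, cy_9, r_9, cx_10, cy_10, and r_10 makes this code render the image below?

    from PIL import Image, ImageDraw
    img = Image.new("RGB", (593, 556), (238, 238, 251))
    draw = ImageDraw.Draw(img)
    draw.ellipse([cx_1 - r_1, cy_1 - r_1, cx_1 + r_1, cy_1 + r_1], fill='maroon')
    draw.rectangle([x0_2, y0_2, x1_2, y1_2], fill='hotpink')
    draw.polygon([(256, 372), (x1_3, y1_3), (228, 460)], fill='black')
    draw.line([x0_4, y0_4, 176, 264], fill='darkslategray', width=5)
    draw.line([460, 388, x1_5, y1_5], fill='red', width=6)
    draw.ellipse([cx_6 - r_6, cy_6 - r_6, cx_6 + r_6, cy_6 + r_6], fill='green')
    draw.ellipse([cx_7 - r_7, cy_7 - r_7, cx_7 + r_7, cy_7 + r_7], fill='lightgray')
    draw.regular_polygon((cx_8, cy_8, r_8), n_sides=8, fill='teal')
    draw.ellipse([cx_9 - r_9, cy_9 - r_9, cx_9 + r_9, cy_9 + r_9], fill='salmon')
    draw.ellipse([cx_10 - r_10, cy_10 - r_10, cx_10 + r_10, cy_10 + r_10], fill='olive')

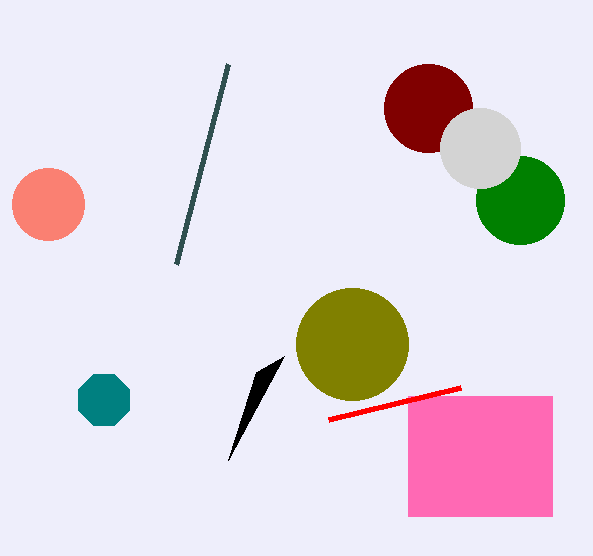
cx_1 = 428; cy_1 = 108; r_1 = 44; x0_2 = 408; y0_2 = 396; x1_2 = 552; y1_2 = 516; x1_3 = 284; y1_3 = 356; x0_4 = 228; y0_4 = 64; x1_5 = 328; y1_5 = 420; cx_6 = 520; cy_6 = 200; r_6 = 44; cx_7 = 480; cy_7 = 148; r_7 = 40; cx_8 = 104; cy_8 = 400; r_8 = 28; cx_9 = 48; cy_9 = 204; r_9 = 36; cx_10 = 352; cy_10 = 344; r_10 = 56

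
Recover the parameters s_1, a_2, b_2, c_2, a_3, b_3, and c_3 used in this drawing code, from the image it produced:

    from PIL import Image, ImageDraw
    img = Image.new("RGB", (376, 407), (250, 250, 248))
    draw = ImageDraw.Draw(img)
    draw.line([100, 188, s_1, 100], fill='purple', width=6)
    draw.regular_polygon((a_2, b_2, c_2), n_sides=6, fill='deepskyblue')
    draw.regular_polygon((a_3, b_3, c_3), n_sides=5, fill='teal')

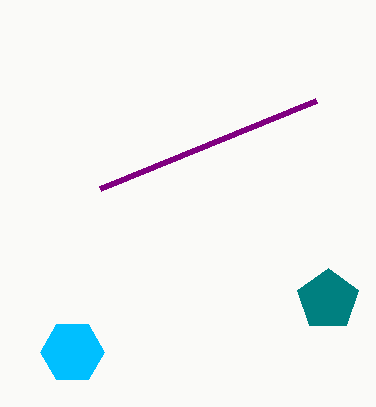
s_1 = 316, a_2 = 72, b_2 = 352, c_2 = 32, a_3 = 328, b_3 = 300, c_3 = 32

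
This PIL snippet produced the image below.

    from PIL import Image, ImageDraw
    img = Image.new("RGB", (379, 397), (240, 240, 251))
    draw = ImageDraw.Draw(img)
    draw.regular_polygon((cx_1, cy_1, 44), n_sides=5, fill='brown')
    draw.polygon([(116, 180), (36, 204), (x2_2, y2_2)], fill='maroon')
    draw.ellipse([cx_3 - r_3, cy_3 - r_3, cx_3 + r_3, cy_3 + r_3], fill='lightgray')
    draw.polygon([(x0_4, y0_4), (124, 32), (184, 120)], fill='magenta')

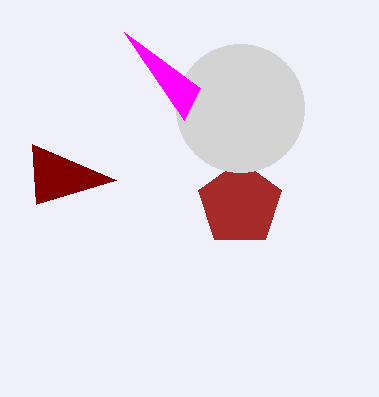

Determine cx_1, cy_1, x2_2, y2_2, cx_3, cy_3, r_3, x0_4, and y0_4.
cx_1 = 240
cy_1 = 204
x2_2 = 32
y2_2 = 144
cx_3 = 240
cy_3 = 108
r_3 = 64
x0_4 = 200
y0_4 = 88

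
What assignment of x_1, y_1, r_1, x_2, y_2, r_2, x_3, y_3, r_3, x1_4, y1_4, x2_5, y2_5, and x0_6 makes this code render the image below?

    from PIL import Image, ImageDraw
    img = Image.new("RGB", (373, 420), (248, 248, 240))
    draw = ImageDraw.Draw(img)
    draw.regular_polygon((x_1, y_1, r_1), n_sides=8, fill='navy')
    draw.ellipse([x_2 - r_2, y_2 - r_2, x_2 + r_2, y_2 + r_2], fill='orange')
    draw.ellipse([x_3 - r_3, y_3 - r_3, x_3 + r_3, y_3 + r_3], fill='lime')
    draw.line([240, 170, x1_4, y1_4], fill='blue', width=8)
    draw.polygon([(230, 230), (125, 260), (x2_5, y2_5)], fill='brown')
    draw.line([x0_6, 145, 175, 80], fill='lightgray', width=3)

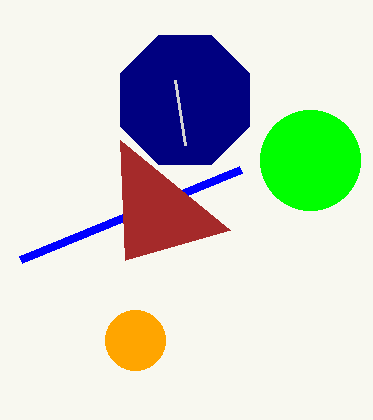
x_1 = 185, y_1 = 100, r_1 = 70, x_2 = 135, y_2 = 340, r_2 = 30, x_3 = 310, y_3 = 160, r_3 = 50, x1_4 = 20, y1_4 = 260, x2_5 = 120, y2_5 = 140, x0_6 = 185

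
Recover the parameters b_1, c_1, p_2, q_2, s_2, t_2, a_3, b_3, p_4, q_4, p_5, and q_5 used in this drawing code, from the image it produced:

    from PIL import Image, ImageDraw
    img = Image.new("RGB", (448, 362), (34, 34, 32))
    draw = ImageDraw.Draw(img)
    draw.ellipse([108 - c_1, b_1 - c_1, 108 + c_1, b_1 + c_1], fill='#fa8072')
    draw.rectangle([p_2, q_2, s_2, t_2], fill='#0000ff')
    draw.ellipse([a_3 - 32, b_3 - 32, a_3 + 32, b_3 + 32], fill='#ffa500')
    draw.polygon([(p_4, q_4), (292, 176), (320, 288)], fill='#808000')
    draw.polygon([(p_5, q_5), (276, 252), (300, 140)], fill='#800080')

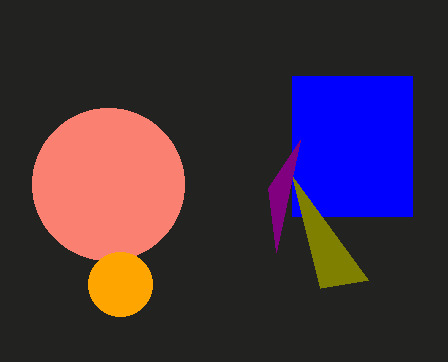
b_1 = 184; c_1 = 76; p_2 = 292; q_2 = 76; s_2 = 412; t_2 = 216; a_3 = 120; b_3 = 284; p_4 = 368; q_4 = 280; p_5 = 268; q_5 = 188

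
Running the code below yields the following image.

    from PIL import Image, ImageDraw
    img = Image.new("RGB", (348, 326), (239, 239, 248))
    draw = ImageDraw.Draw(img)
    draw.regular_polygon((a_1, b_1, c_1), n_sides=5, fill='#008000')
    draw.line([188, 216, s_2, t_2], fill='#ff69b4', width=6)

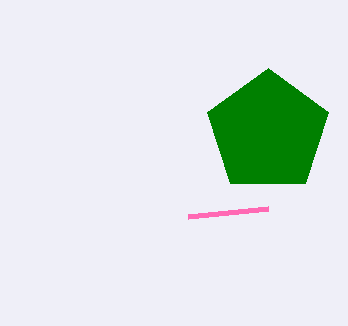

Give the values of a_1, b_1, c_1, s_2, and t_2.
a_1 = 268, b_1 = 132, c_1 = 64, s_2 = 268, t_2 = 208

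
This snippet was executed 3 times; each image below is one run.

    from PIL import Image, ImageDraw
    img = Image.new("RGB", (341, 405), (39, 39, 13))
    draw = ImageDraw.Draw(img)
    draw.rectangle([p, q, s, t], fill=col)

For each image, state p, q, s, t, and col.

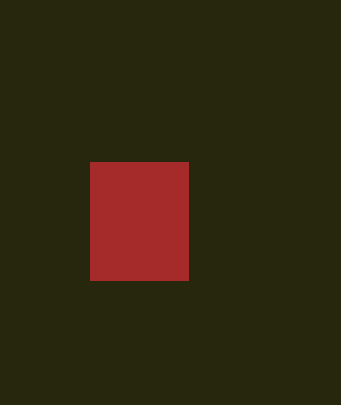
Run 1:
p = 90
q = 162
s = 188
t = 280
col = 'brown'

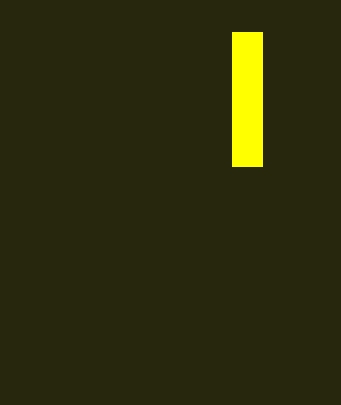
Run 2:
p = 232; q = 32; s = 262; t = 166; col = 'yellow'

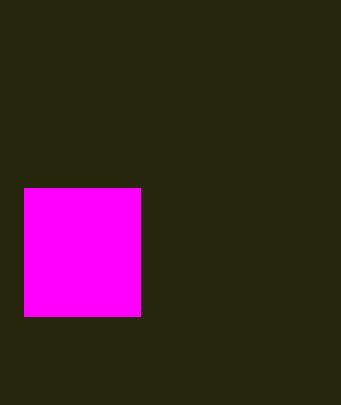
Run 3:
p = 24, q = 188, s = 140, t = 316, col = 'magenta'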